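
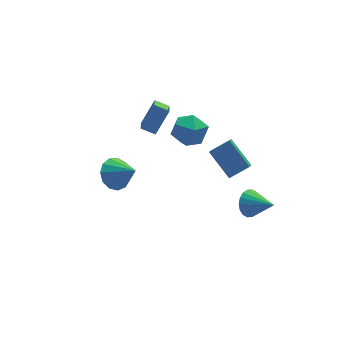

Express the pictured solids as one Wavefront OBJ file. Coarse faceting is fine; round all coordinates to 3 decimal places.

v -0.118 3.693 -0.528
v -0.484 2.715 0.062
v -0.866 4.201 -0.15
v -1.232 3.222 0.44
v 0.952 4.178 0.94
v 0.586 3.199 1.53
v 0.204 4.685 1.318
v -0.162 3.707 1.908
v -4.128 -0.48 0.78
v -3.749 -1.091 -0.053
v -3.312 -1.64 2
v -3.315 -0.664 0.062
v -3.138 -0.179 0.405
v -3.276 0.21 0.867
v -3.684 0.381 1.301
v -4.233 0.277 1.57
v -4.748 -0.066 1.588
v -5.067 -0.542 1.349
v -5.087 -0.997 0.93
v -4.802 -1.289 0.463
v -4.304 -1.324 0.096
v 1.619 3.373 -0.994
v 2.479 2.45 -0.985
v 0.761 2.59 0.685
v 1.621 1.667 0.694
v 1.967 2.853 0.949
v 2.497 3.337 -0.089
v 0.743 1.703 -0.211
v 1.273 2.187 -1.249
v 1.938 1.417 -0.502
v 2.694 2.128 0.216
v 0.546 2.912 -0.516
v 1.302 3.623 0.202
v 3.164 -0.054 -3.053
v 2.521 1.59 -1.791
v 3.512 0.479 -3.57
v 2.869 2.123 -2.308
v 4.431 -0.143 -2.292
v 3.788 1.501 -1.03
v 4.779 0.39 -2.809
v 4.136 2.034 -1.547
v 3.256 -2.987 -2.569
v 3.677 -2.334 -2.022
v 4.184 -4.353 -1.651
v 3.326 -2.426 -1.805
v 2.962 -2.629 -1.739
v 2.655 -2.903 -1.838
v 2.468 -3.194 -2.081
v 2.436 -3.444 -2.421
v 2.567 -3.603 -2.79
v 2.835 -3.64 -3.116
v 3.186 -3.547 -3.333
v 3.55 -3.344 -3.399
v 3.857 -3.07 -3.3
v 4.044 -2.779 -3.057
v 4.076 -2.53 -2.717
v 3.945 -2.371 -2.348
f 2 4 1
f 5 2 1
f 1 4 3
f 3 5 1
f 2 8 4
f 6 2 5
f 6 8 2
f 4 8 3
f 7 5 3
f 3 8 7
f 7 6 5
f 8 6 7
f 10 9 12
f 10 12 11
f 12 9 13
f 12 13 11
f 13 9 14
f 13 14 11
f 14 9 15
f 14 15 11
f 15 9 16
f 15 16 11
f 16 9 17
f 16 17 11
f 17 9 18
f 17 18 11
f 18 9 19
f 18 19 11
f 19 9 20
f 19 20 11
f 20 9 21
f 20 21 11
f 21 9 10
f 21 10 11
f 22 33 27
f 22 27 23
f 22 23 29
f 22 29 32
f 22 32 33
f 23 27 31
f 27 33 26
f 33 32 24
f 32 29 28
f 29 23 30
f 25 31 26
f 25 26 24
f 25 24 28
f 25 28 30
f 25 30 31
f 26 31 27
f 24 26 33
f 28 24 32
f 30 28 29
f 31 30 23
f 35 37 34
f 38 35 34
f 34 37 36
f 36 38 34
f 35 41 37
f 39 35 38
f 39 41 35
f 37 41 36
f 40 38 36
f 36 41 40
f 40 39 38
f 41 39 40
f 43 42 45
f 43 45 44
f 45 42 46
f 45 46 44
f 46 42 47
f 46 47 44
f 47 42 48
f 47 48 44
f 48 42 49
f 48 49 44
f 49 42 50
f 49 50 44
f 50 42 51
f 50 51 44
f 51 42 52
f 51 52 44
f 52 42 53
f 52 53 44
f 53 42 54
f 53 54 44
f 54 42 55
f 54 55 44
f 55 42 56
f 55 56 44
f 56 42 57
f 56 57 44
f 57 42 43
f 57 43 44



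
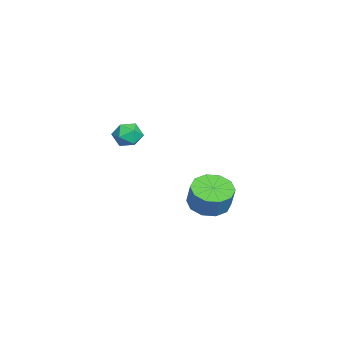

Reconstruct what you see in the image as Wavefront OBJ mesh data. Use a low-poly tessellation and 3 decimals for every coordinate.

v -3.851 3.188 -2.271
v -3.021 2.964 -2.569
v -2.598 3.148 -1.526
v -3.429 3.372 -1.229
v -3.088 3.518 -2.639
v -2.665 3.702 -1.597
v -3.446 3.946 -2.57
v -3.023 4.13 -1.527
v -3.959 4.084 -2.386
v -3.536 4.268 -1.343
v -4.431 3.88 -2.158
v -4.008 4.064 -1.116
v -4.682 3.412 -1.974
v -4.259 3.596 -0.931
v -4.615 2.858 -1.903
v -4.192 3.042 -0.861
v -4.257 2.43 -1.973
v -3.834 2.614 -0.93
v -3.744 2.292 -2.157
v -3.321 2.476 -1.114
v -3.272 2.496 -2.384
v -2.849 2.68 -1.342
v -0.265 0.663 3.786
v 0.373 0.682 3.722
v -0.333 0.098 2.918
v 0.305 0.117 2.854
v 0.04 -0.22 3.332
v 0.083 0.13 3.868
v -0.043 0.65 2.772
v -0 1 3.308
v 0.511 0.675 3.096
v 0.562 0.137 3.442
v -0.522 0.643 3.198
v -0.471 0.105 3.544
f 2 1 5
f 2 5 3
f 3 5 6
f 3 6 4
f 5 1 7
f 5 7 6
f 6 7 8
f 6 8 4
f 7 1 9
f 7 9 8
f 8 9 10
f 8 10 4
f 9 1 11
f 9 11 10
f 10 11 12
f 10 12 4
f 11 1 13
f 11 13 12
f 12 13 14
f 12 14 4
f 13 1 15
f 13 15 14
f 14 15 16
f 14 16 4
f 15 1 17
f 15 17 16
f 16 17 18
f 16 18 4
f 17 1 19
f 17 19 18
f 18 19 20
f 18 20 4
f 19 1 21
f 19 21 20
f 20 21 22
f 20 22 4
f 21 1 2
f 21 2 22
f 22 2 3
f 22 3 4
f 23 34 28
f 23 28 24
f 23 24 30
f 23 30 33
f 23 33 34
f 24 28 32
f 28 34 27
f 34 33 25
f 33 30 29
f 30 24 31
f 26 32 27
f 26 27 25
f 26 25 29
f 26 29 31
f 26 31 32
f 27 32 28
f 25 27 34
f 29 25 33
f 31 29 30
f 32 31 24



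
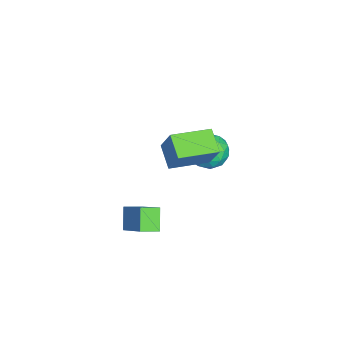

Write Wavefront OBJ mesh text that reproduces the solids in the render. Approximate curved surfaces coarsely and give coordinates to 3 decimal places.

v 1.381 0.562 -2.769
v 0.544 0.496 -1.911
v 1.083 1.38 -2.997
v 0.246 1.314 -2.139
v 2.774 1.466 -1.341
v 1.937 1.4 -0.483
v 2.476 2.284 -1.569
v 1.639 2.218 -0.711
v -1.044 2.001 1.108
v -0.427 2.475 2.472
v -1.895 3.73 0.891
v -1.278 4.205 2.255
v -0.002 2.435 0.485
v 0.615 2.91 1.849
v -0.853 4.165 0.268
v -0.236 4.639 1.632
v -3.62 4.777 -2.099
v -2.789 4.206 -1.943
v -4.531 3.674 -1.277
v -3.7 3.103 -1.121
v -3.796 4.003 -0.652
v -3.232 4.685 -1.159
v -4.088 3.195 -2.061
v -3.524 3.877 -2.568
v -3.078 3.228 -1.92
v -2.898 3.728 -1.049
v -4.422 4.152 -2.171
v -4.242 4.652 -1.3
v -3.124 4.588 -2.093
v -4.196 3.292 -1.127
v -4.252 3.821 -0.851
v -3.764 3.485 -0.76
v -3.385 4.87 -1.632
v -2.897 4.534 -1.541
v -3.489 4.415 -0.782
v -4.423 3.346 -1.679
v -3.935 3.01 -1.588
v -3.556 4.395 -2.46
v -3.068 4.059 -2.369
v -3.831 3.465 -2.438
v -2.806 3.678 -1.988
v -3.342 3.03 -1.505
v -3.569 3.084 -2.057
v -3.238 3.485 -2.355
v -2.7 3.972 -1.476
v -3.236 3.323 -0.993
v -3.292 3.853 -0.717
v -2.961 4.253 -1.015
v -2.87 3.397 -1.462
v -4.084 4.557 -2.227
v -4.62 3.908 -1.744
v -4.359 3.627 -2.205
v -4.028 4.027 -2.503
v -3.978 4.85 -1.715
v -4.514 4.202 -1.232
v -4.082 4.395 -0.865
v -3.751 4.796 -1.163
v -4.45 4.483 -1.758
f 2 4 1
f 5 2 1
f 1 4 3
f 3 5 1
f 2 8 4
f 6 2 5
f 6 8 2
f 4 8 3
f 7 5 3
f 3 8 7
f 7 6 5
f 8 6 7
f 10 12 9
f 13 10 9
f 9 12 11
f 11 13 9
f 10 16 12
f 14 10 13
f 14 16 10
f 12 16 11
f 15 13 11
f 11 16 15
f 15 14 13
f 16 14 15
f 17 54 33
f 54 28 57
f 33 57 22
f 54 57 33
f 17 33 29
f 33 22 34
f 29 34 18
f 33 34 29
f 17 29 38
f 29 18 39
f 38 39 24
f 29 39 38
f 17 38 50
f 38 24 53
f 50 53 27
f 38 53 50
f 17 50 54
f 50 27 58
f 54 58 28
f 50 58 54
f 18 34 45
f 34 22 48
f 45 48 26
f 34 48 45
f 22 57 35
f 57 28 56
f 35 56 21
f 57 56 35
f 28 58 55
f 58 27 51
f 55 51 19
f 58 51 55
f 27 53 52
f 53 24 40
f 52 40 23
f 53 40 52
f 24 39 44
f 39 18 41
f 44 41 25
f 39 41 44
f 20 46 32
f 46 26 47
f 32 47 21
f 46 47 32
f 20 32 30
f 32 21 31
f 30 31 19
f 32 31 30
f 20 30 37
f 30 19 36
f 37 36 23
f 30 36 37
f 20 37 42
f 37 23 43
f 42 43 25
f 37 43 42
f 20 42 46
f 42 25 49
f 46 49 26
f 42 49 46
f 21 47 35
f 47 26 48
f 35 48 22
f 47 48 35
f 19 31 55
f 31 21 56
f 55 56 28
f 31 56 55
f 23 36 52
f 36 19 51
f 52 51 27
f 36 51 52
f 25 43 44
f 43 23 40
f 44 40 24
f 43 40 44
f 26 49 45
f 49 25 41
f 45 41 18
f 49 41 45



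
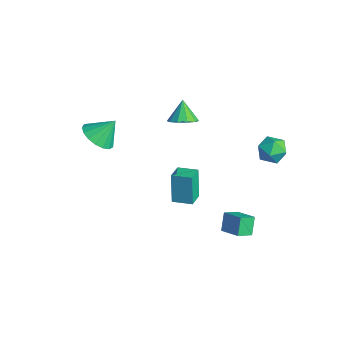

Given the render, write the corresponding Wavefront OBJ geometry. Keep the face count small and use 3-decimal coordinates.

v -1.827 -4.004 2.569
v -0.786 -4.189 2.505
v -1.593 -3.076 3.711
v -0.857 -3.792 2.198
v -1.151 -3.443 1.975
v -1.6 -3.223 1.889
v -2.101 -3.182 1.958
v -2.539 -3.329 2.167
v -2.814 -3.63 2.468
v -2.863 -4.017 2.793
v -2.675 -4.401 3.066
v -2.293 -4.694 3.225
v -1.803 -4.829 3.234
v -1.32 -4.774 3.09
v -0.953 -4.544 2.827
v -3.623 1.889 0.033
v -3.139 1.315 0.511
v -4.357 2.231 1.187
v -2.887 1.804 0.527
v -2.916 2.325 0.354
v -3.215 2.68 0.059
v -3.669 2.733 -0.247
v -4.106 2.463 -0.445
v -4.358 1.975 -0.461
v -4.329 1.453 -0.288
v -4.03 1.098 0.008
v -3.576 1.046 0.313
v 1.925 -1.488 -0.906
v 1.453 -1.309 0.874
v 1.181 -0.741 -1.179
v 0.708 -0.561 0.601
v 2.712 -0.659 -0.781
v 2.239 -0.479 0.999
v 1.967 0.089 -1.054
v 1.495 0.268 0.726
v 3.17 3.854 2.881
v 3.72 4.125 3.56
v 3.94 2.595 2.76
v 4.49 2.866 3.439
v 3.619 2.649 3.615
v 3.143 3.427 3.69
v 4.517 3.293 2.63
v 4.041 4.071 2.705
v 4.553 3.778 3.405
v 3.998 3.381 4.013
v 3.662 3.339 2.307
v 3.107 2.942 2.915
v 3.062 0.881 -3.504
v 2.556 1.293 -2.544
v 2.946 1.788 -3.954
v 2.44 2.2 -2.995
v 4.24 1.26 -3.045
v 3.734 1.672 -2.086
v 4.124 2.167 -3.496
v 3.618 2.579 -2.536
f 2 1 4
f 2 4 3
f 4 1 5
f 4 5 3
f 5 1 6
f 5 6 3
f 6 1 7
f 6 7 3
f 7 1 8
f 7 8 3
f 8 1 9
f 8 9 3
f 9 1 10
f 9 10 3
f 10 1 11
f 10 11 3
f 11 1 12
f 11 12 3
f 12 1 13
f 12 13 3
f 13 1 14
f 13 14 3
f 14 1 15
f 14 15 3
f 15 1 2
f 15 2 3
f 17 16 19
f 17 19 18
f 19 16 20
f 19 20 18
f 20 16 21
f 20 21 18
f 21 16 22
f 21 22 18
f 22 16 23
f 22 23 18
f 23 16 24
f 23 24 18
f 24 16 25
f 24 25 18
f 25 16 26
f 25 26 18
f 26 16 27
f 26 27 18
f 27 16 17
f 27 17 18
f 29 31 28
f 32 29 28
f 28 31 30
f 30 32 28
f 29 35 31
f 33 29 32
f 33 35 29
f 31 35 30
f 34 32 30
f 30 35 34
f 34 33 32
f 35 33 34
f 36 47 41
f 36 41 37
f 36 37 43
f 36 43 46
f 36 46 47
f 37 41 45
f 41 47 40
f 47 46 38
f 46 43 42
f 43 37 44
f 39 45 40
f 39 40 38
f 39 38 42
f 39 42 44
f 39 44 45
f 40 45 41
f 38 40 47
f 42 38 46
f 44 42 43
f 45 44 37
f 49 51 48
f 52 49 48
f 48 51 50
f 50 52 48
f 49 55 51
f 53 49 52
f 53 55 49
f 51 55 50
f 54 52 50
f 50 55 54
f 54 53 52
f 55 53 54



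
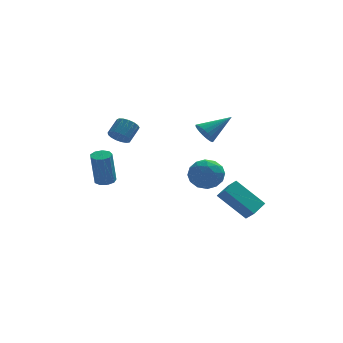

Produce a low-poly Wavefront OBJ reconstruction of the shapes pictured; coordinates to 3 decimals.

v 1.865 1.642 0.257
v 2.214 1.811 -0.408
v 3.455 2.158 1.223
v 2.077 2.09 -0.331
v 1.903 2.292 -0.153
v 1.723 2.381 0.096
v 1.567 2.342 0.373
v 1.463 2.182 0.63
v 1.429 1.929 0.823
v 1.469 1.626 0.918
v 1.579 1.325 0.899
v 1.738 1.08 0.768
v 1.919 0.931 0.55
v 2.09 0.906 0.281
v 2.223 1.007 0.008
v 2.294 1.218 -0.222
v 2.291 1.503 -0.369
v 3.766 -3.263 -3.854
v 2.309 -2.592 -2.363
v 3.43 -2.707 -4.433
v 1.973 -2.036 -2.942
v 4.507 -2.444 -3.498
v 3.05 -1.773 -2.007
v 4.171 -1.888 -4.077
v 2.714 -1.217 -2.586
v -2.894 0.927 0.5
v -2.415 0.437 0.577
v -1.847 1.102 1.277
v -2.326 1.593 1.2
v -2.306 0.614 0.321
v -1.738 1.279 1.02
v -2.332 0.863 0.105
v -1.764 1.528 0.805
v -2.487 1.127 -0.02
v -1.919 1.792 0.68
v -2.735 1.345 -0.026
v -2.167 2.01 0.674
v -3.019 1.467 0.089
v -2.451 2.132 0.788
v -3.275 1.466 0.298
v -2.707 2.131 0.997
v -3.444 1.341 0.553
v -2.876 2.006 1.253
v -3.486 1.122 0.796
v -2.918 1.787 1.496
v -3.393 0.858 0.971
v -2.825 1.523 1.671
v -3.186 0.61 1.039
v -2.618 1.275 1.738
v -2.912 0.435 0.983
v -2.344 1.1 1.682
v -2.633 0.372 0.816
v -2.065 1.037 1.516
v -3.659 1.08 -2.769
v -3.174 1.432 -2.654
v -3.417 1.092 -0.596
v -3.901 0.74 -0.711
v -3.521 1.663 -2.657
v -3.764 1.324 -0.598
v -3.933 1.622 -2.712
v -4.175 1.282 -0.654
v -4.216 1.327 -2.794
v -4.459 0.987 -0.736
v -4.239 0.916 -2.864
v -4.481 0.577 -0.806
v -3.99 0.582 -2.89
v -4.232 0.242 -0.832
v -3.586 0.481 -2.859
v -3.829 0.141 -0.801
v -3.216 0.66 -2.786
v -3.459 0.32 -0.728
v -3.054 1.035 -2.705
v -3.296 0.696 -0.647
v 1.611 -0.109 -2.694
v 2.15 0.153 -1.804
v 1.07 -1.573 -1.936
v 1.609 -1.311 -1.046
v 0.743 -0.748 -1.334
v 1.077 0.157 -1.802
v 2.143 -1.577 -1.938
v 2.477 -0.672 -2.406
v 2.479 -0.754 -1.337
v 1.614 -0.242 -0.964
v 1.606 -1.178 -2.776
v 0.741 -0.666 -2.403
v 1.928 0.151 -2.316
v 1.292 -1.571 -1.424
v 0.783 -1.24 -1.593
v 1.1 -1.086 -1.07
v 1.297 0.153 -2.314
v 1.614 0.307 -1.792
v 0.787 -0.223 -1.515
v 1.606 -1.727 -1.948
v 1.923 -1.573 -1.426
v 2.12 -0.334 -2.67
v 2.437 -0.18 -2.147
v 2.433 -1.197 -2.225
v 2.438 -0.229 -1.518
v 2.12 -1.09 -1.072
v 2.434 -1.246 -1.597
v 2.63 -0.714 -1.872
v 1.929 0.072 -1.299
v 1.612 -0.788 -0.853
v 1.103 -0.457 -1.022
v 1.299 0.075 -1.297
v 2.123 -0.461 -1.024
v 1.608 -0.632 -2.887
v 1.291 -1.492 -2.441
v 1.921 -1.495 -2.443
v 2.117 -0.963 -2.718
v 1.1 -0.33 -2.668
v 0.782 -1.191 -2.222
v 0.59 -0.706 -1.868
v 0.786 -0.174 -2.143
v 1.097 -0.959 -2.716
f 2 1 4
f 2 4 3
f 4 1 5
f 4 5 3
f 5 1 6
f 5 6 3
f 6 1 7
f 6 7 3
f 7 1 8
f 7 8 3
f 8 1 9
f 8 9 3
f 9 1 10
f 9 10 3
f 10 1 11
f 10 11 3
f 11 1 12
f 11 12 3
f 12 1 13
f 12 13 3
f 13 1 14
f 13 14 3
f 14 1 15
f 14 15 3
f 15 1 16
f 15 16 3
f 16 1 17
f 16 17 3
f 17 1 2
f 17 2 3
f 19 21 18
f 22 19 18
f 18 21 20
f 20 22 18
f 19 25 21
f 23 19 22
f 23 25 19
f 21 25 20
f 24 22 20
f 20 25 24
f 24 23 22
f 25 23 24
f 27 26 30
f 27 30 28
f 28 30 31
f 28 31 29
f 30 26 32
f 30 32 31
f 31 32 33
f 31 33 29
f 32 26 34
f 32 34 33
f 33 34 35
f 33 35 29
f 34 26 36
f 34 36 35
f 35 36 37
f 35 37 29
f 36 26 38
f 36 38 37
f 37 38 39
f 37 39 29
f 38 26 40
f 38 40 39
f 39 40 41
f 39 41 29
f 40 26 42
f 40 42 41
f 41 42 43
f 41 43 29
f 42 26 44
f 42 44 43
f 43 44 45
f 43 45 29
f 44 26 46
f 44 46 45
f 45 46 47
f 45 47 29
f 46 26 48
f 46 48 47
f 47 48 49
f 47 49 29
f 48 26 50
f 48 50 49
f 49 50 51
f 49 51 29
f 50 26 52
f 50 52 51
f 51 52 53
f 51 53 29
f 52 26 27
f 52 27 53
f 53 27 28
f 53 28 29
f 55 54 58
f 55 58 56
f 56 58 59
f 56 59 57
f 58 54 60
f 58 60 59
f 59 60 61
f 59 61 57
f 60 54 62
f 60 62 61
f 61 62 63
f 61 63 57
f 62 54 64
f 62 64 63
f 63 64 65
f 63 65 57
f 64 54 66
f 64 66 65
f 65 66 67
f 65 67 57
f 66 54 68
f 66 68 67
f 67 68 69
f 67 69 57
f 68 54 70
f 68 70 69
f 69 70 71
f 69 71 57
f 70 54 72
f 70 72 71
f 71 72 73
f 71 73 57
f 72 54 55
f 72 55 73
f 73 55 56
f 73 56 57
f 74 111 90
f 111 85 114
f 90 114 79
f 111 114 90
f 74 90 86
f 90 79 91
f 86 91 75
f 90 91 86
f 74 86 95
f 86 75 96
f 95 96 81
f 86 96 95
f 74 95 107
f 95 81 110
f 107 110 84
f 95 110 107
f 74 107 111
f 107 84 115
f 111 115 85
f 107 115 111
f 75 91 102
f 91 79 105
f 102 105 83
f 91 105 102
f 79 114 92
f 114 85 113
f 92 113 78
f 114 113 92
f 85 115 112
f 115 84 108
f 112 108 76
f 115 108 112
f 84 110 109
f 110 81 97
f 109 97 80
f 110 97 109
f 81 96 101
f 96 75 98
f 101 98 82
f 96 98 101
f 77 103 89
f 103 83 104
f 89 104 78
f 103 104 89
f 77 89 87
f 89 78 88
f 87 88 76
f 89 88 87
f 77 87 94
f 87 76 93
f 94 93 80
f 87 93 94
f 77 94 99
f 94 80 100
f 99 100 82
f 94 100 99
f 77 99 103
f 99 82 106
f 103 106 83
f 99 106 103
f 78 104 92
f 104 83 105
f 92 105 79
f 104 105 92
f 76 88 112
f 88 78 113
f 112 113 85
f 88 113 112
f 80 93 109
f 93 76 108
f 109 108 84
f 93 108 109
f 82 100 101
f 100 80 97
f 101 97 81
f 100 97 101
f 83 106 102
f 106 82 98
f 102 98 75
f 106 98 102



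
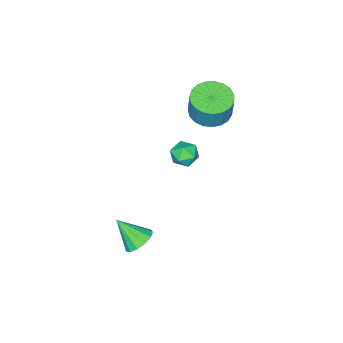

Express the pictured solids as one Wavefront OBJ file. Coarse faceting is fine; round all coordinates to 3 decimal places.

v -3.294 -2.536 1.745
v -2.704 -3.253 1.794
v -2.476 -2.981 3.024
v -3.066 -2.264 2.975
v -2.47 -2.964 1.687
v -2.242 -2.692 2.917
v -2.379 -2.601 1.59
v -2.151 -2.329 2.82
v -2.446 -2.227 1.52
v -2.219 -1.954 2.749
v -2.66 -1.906 1.488
v -2.432 -1.634 2.718
v -2.983 -1.694 1.501
v -2.756 -1.422 2.731
v -3.36 -1.628 1.556
v -3.133 -1.356 2.786
v -3.726 -1.719 1.644
v -3.498 -1.447 2.874
v -4.017 -1.951 1.75
v -3.789 -1.679 2.979
v -4.183 -2.284 1.854
v -3.955 -2.012 3.084
v -4.195 -2.661 1.94
v -3.967 -2.389 3.169
v -4.051 -3.016 1.992
v -3.823 -2.744 3.221
v -3.777 -3.289 2.001
v -3.549 -3.017 3.231
v -3.419 -3.431 1.966
v -3.191 -3.159 3.196
v -3.039 -3.418 1.893
v -2.811 -3.146 3.123
v -2.137 -2.174 -0.35
v -1.649 -2.01 0.099
v -1.811 -3.23 -0.319
v -1.323 -3.066 0.13
v -1.98 -3.042 0.316
v -2.182 -2.39 0.297
v -1.278 -2.85 -0.517
v -1.48 -2.198 -0.536
v -1.118 -2.428 -0.004
v -1.552 -2.546 0.511
v -1.908 -2.694 -0.731
v -2.342 -2.812 -0.216
v 1.65 -2.218 -3.207
v 1.988 -2.645 -3.694
v 1.95 -3.182 -2.153
v 2.275 -2.391 -3.543
v 2.363 -2.082 -3.286
v 2.225 -1.817 -3.004
v 1.905 -1.678 -2.786
v 1.503 -1.711 -2.702
v 1.149 -1.905 -2.779
v 0.953 -2.198 -2.991
v 0.979 -2.497 -3.272
v 1.218 -2.708 -3.533
v 1.594 -2.763 -3.69
f 2 1 5
f 2 5 3
f 3 5 6
f 3 6 4
f 5 1 7
f 5 7 6
f 6 7 8
f 6 8 4
f 7 1 9
f 7 9 8
f 8 9 10
f 8 10 4
f 9 1 11
f 9 11 10
f 10 11 12
f 10 12 4
f 11 1 13
f 11 13 12
f 12 13 14
f 12 14 4
f 13 1 15
f 13 15 14
f 14 15 16
f 14 16 4
f 15 1 17
f 15 17 16
f 16 17 18
f 16 18 4
f 17 1 19
f 17 19 18
f 18 19 20
f 18 20 4
f 19 1 21
f 19 21 20
f 20 21 22
f 20 22 4
f 21 1 23
f 21 23 22
f 22 23 24
f 22 24 4
f 23 1 25
f 23 25 24
f 24 25 26
f 24 26 4
f 25 1 27
f 25 27 26
f 26 27 28
f 26 28 4
f 27 1 29
f 27 29 28
f 28 29 30
f 28 30 4
f 29 1 31
f 29 31 30
f 30 31 32
f 30 32 4
f 31 1 2
f 31 2 32
f 32 2 3
f 32 3 4
f 33 44 38
f 33 38 34
f 33 34 40
f 33 40 43
f 33 43 44
f 34 38 42
f 38 44 37
f 44 43 35
f 43 40 39
f 40 34 41
f 36 42 37
f 36 37 35
f 36 35 39
f 36 39 41
f 36 41 42
f 37 42 38
f 35 37 44
f 39 35 43
f 41 39 40
f 42 41 34
f 46 45 48
f 46 48 47
f 48 45 49
f 48 49 47
f 49 45 50
f 49 50 47
f 50 45 51
f 50 51 47
f 51 45 52
f 51 52 47
f 52 45 53
f 52 53 47
f 53 45 54
f 53 54 47
f 54 45 55
f 54 55 47
f 55 45 56
f 55 56 47
f 56 45 57
f 56 57 47
f 57 45 46
f 57 46 47



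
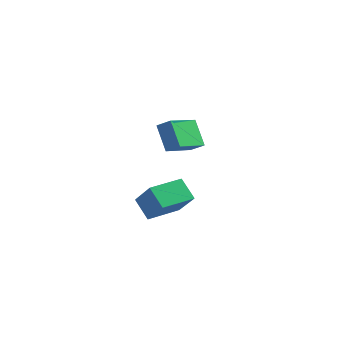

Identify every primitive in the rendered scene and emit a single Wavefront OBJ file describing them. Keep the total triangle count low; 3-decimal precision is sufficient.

v -3.201 1.711 3.745
v -2.493 1.844 4.157
v -3.304 3.313 3.407
v -2.596 3.445 3.82
v -2.424 1.495 2.48
v -1.716 1.627 2.893
v -2.527 3.096 2.143
v -1.819 3.229 2.555
v 1.187 -3.076 0.78
v 0.437 -3.041 1.638
v 1.464 -1.603 0.961
v 0.715 -1.567 1.819
v 2.385 -3.433 1.841
v 1.636 -3.397 2.699
v 2.663 -1.959 2.022
v 1.913 -1.924 2.88
f 2 4 1
f 5 2 1
f 1 4 3
f 3 5 1
f 2 8 4
f 6 2 5
f 6 8 2
f 4 8 3
f 7 5 3
f 3 8 7
f 7 6 5
f 8 6 7
f 10 12 9
f 13 10 9
f 9 12 11
f 11 13 9
f 10 16 12
f 14 10 13
f 14 16 10
f 12 16 11
f 15 13 11
f 11 16 15
f 15 14 13
f 16 14 15



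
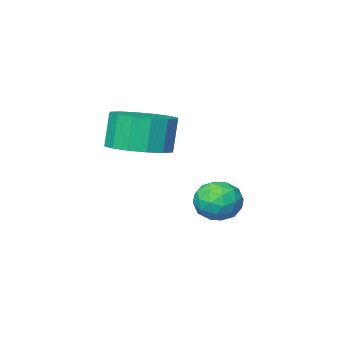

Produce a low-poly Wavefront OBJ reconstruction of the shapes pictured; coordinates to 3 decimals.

v -2.313 3.178 -3.029
v -1.901 2.616 -2.871
v -3.179 2.464 -3.309
v -2.767 1.902 -3.151
v -2.996 2.334 -2.63
v -2.461 2.775 -2.457
v -2.619 2.305 -3.723
v -2.084 2.746 -3.55
v -2.09 2.076 -3.3
v -2.323 2.094 -2.625
v -2.757 2.986 -3.555
v -2.99 3.004 -2.88
v -2.031 2.96 -2.925
v -3.049 2.12 -3.255
v -3.184 2.374 -2.948
v -2.942 2.044 -2.856
v -2.36 3.053 -2.682
v -2.118 2.723 -2.589
v -2.762 2.557 -2.447
v -2.962 2.357 -3.591
v -2.72 2.027 -3.498
v -2.138 3.036 -3.324
v -1.896 2.706 -3.232
v -2.318 2.523 -3.733
v -1.899 2.312 -3.085
v -2.409 1.892 -3.25
v -2.322 2.129 -3.586
v -2.007 2.388 -3.484
v -2.037 2.322 -2.688
v -2.546 1.903 -2.853
v -2.681 2.157 -2.546
v -2.366 2.416 -2.444
v -2.148 2.005 -2.94
v -2.534 3.177 -3.327
v -3.043 2.758 -3.492
v -2.714 2.664 -3.736
v -2.399 2.923 -3.634
v -2.671 3.188 -2.93
v -3.181 2.768 -3.095
v -3.073 2.692 -2.696
v -2.758 2.951 -2.594
v -2.932 3.075 -3.24
v -0.075 2.688 -0.724
v 0.755 2.401 -0.582
v 0.526 2.264 0.485
v -0.305 2.552 0.344
v 0.774 2.857 -0.519
v 0.545 2.72 0.548
v 0.566 3.268 -0.511
v 0.336 3.131 0.556
v 0.186 3.524 -0.56
v -0.044 3.387 0.507
v -0.264 3.555 -0.653
v -0.494 3.418 0.414
v -0.664 3.355 -0.765
v -0.893 3.218 0.302
v -0.906 2.976 -0.865
v -1.135 2.839 0.202
v -0.925 2.52 -0.928
v -1.154 2.383 0.139
v -0.716 2.109 -0.936
v -0.946 1.972 0.131
v -0.336 1.853 -0.887
v -0.566 1.716 0.18
v 0.114 1.822 -0.794
v -0.116 1.685 0.273
v 0.513 2.022 -0.682
v 0.284 1.885 0.385
f 1 38 17
f 38 12 41
f 17 41 6
f 38 41 17
f 1 17 13
f 17 6 18
f 13 18 2
f 17 18 13
f 1 13 22
f 13 2 23
f 22 23 8
f 13 23 22
f 1 22 34
f 22 8 37
f 34 37 11
f 22 37 34
f 1 34 38
f 34 11 42
f 38 42 12
f 34 42 38
f 2 18 29
f 18 6 32
f 29 32 10
f 18 32 29
f 6 41 19
f 41 12 40
f 19 40 5
f 41 40 19
f 12 42 39
f 42 11 35
f 39 35 3
f 42 35 39
f 11 37 36
f 37 8 24
f 36 24 7
f 37 24 36
f 8 23 28
f 23 2 25
f 28 25 9
f 23 25 28
f 4 30 16
f 30 10 31
f 16 31 5
f 30 31 16
f 4 16 14
f 16 5 15
f 14 15 3
f 16 15 14
f 4 14 21
f 14 3 20
f 21 20 7
f 14 20 21
f 4 21 26
f 21 7 27
f 26 27 9
f 21 27 26
f 4 26 30
f 26 9 33
f 30 33 10
f 26 33 30
f 5 31 19
f 31 10 32
f 19 32 6
f 31 32 19
f 3 15 39
f 15 5 40
f 39 40 12
f 15 40 39
f 7 20 36
f 20 3 35
f 36 35 11
f 20 35 36
f 9 27 28
f 27 7 24
f 28 24 8
f 27 24 28
f 10 33 29
f 33 9 25
f 29 25 2
f 33 25 29
f 44 43 47
f 44 47 45
f 45 47 48
f 45 48 46
f 47 43 49
f 47 49 48
f 48 49 50
f 48 50 46
f 49 43 51
f 49 51 50
f 50 51 52
f 50 52 46
f 51 43 53
f 51 53 52
f 52 53 54
f 52 54 46
f 53 43 55
f 53 55 54
f 54 55 56
f 54 56 46
f 55 43 57
f 55 57 56
f 56 57 58
f 56 58 46
f 57 43 59
f 57 59 58
f 58 59 60
f 58 60 46
f 59 43 61
f 59 61 60
f 60 61 62
f 60 62 46
f 61 43 63
f 61 63 62
f 62 63 64
f 62 64 46
f 63 43 65
f 63 65 64
f 64 65 66
f 64 66 46
f 65 43 67
f 65 67 66
f 66 67 68
f 66 68 46
f 67 43 44
f 67 44 68
f 68 44 45
f 68 45 46



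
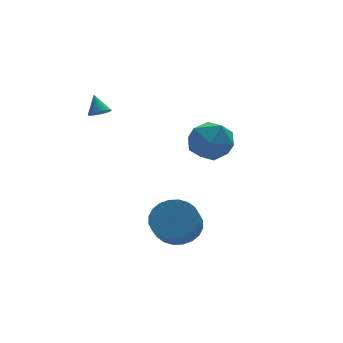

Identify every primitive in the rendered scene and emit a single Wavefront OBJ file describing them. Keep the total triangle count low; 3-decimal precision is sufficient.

v -3.34 1.063 1.269
v -2.854 0.929 1.397
v -3.38 1.677 2.071
v -2.821 1.088 1.276
v -2.866 1.244 1.154
v -2.984 1.372 1.05
v -3.156 1.453 0.979
v -3.356 1.475 0.953
v -3.554 1.434 0.974
v -3.719 1.337 1.041
v -3.826 1.198 1.142
v -3.86 1.038 1.263
v -3.814 0.882 1.385
v -3.696 0.754 1.489
v -3.524 0.673 1.56
v -3.324 0.651 1.586
v -3.127 0.692 1.565
v -2.962 0.789 1.498
v 0.645 1.047 -0.91
v 1.535 0.991 -0.123
v 1.125 -0.691 -1.577
v 2.015 -0.747 -0.79
v 0.888 -0.795 -0.417
v 0.591 0.279 -0.005
v 2.069 0.021 -1.695
v 1.772 1.095 -1.283
v 2.414 0.357 -0.609
v 1.684 -0.148 0.181
v 0.976 0.448 -1.881
v 0.246 -0.057 -1.091
v -1.11 -2.296 -4.225
v -0.641 -1.661 -3.502
v -1.06 -2.249 -2.713
v -1.53 -2.884 -3.435
v -1.008 -1.469 -3.554
v -1.427 -2.057 -2.764
v -1.39 -1.402 -3.707
v -1.81 -1.99 -2.918
v -1.73 -1.472 -3.94
v -2.149 -2.06 -3.15
v -1.976 -1.667 -4.215
v -2.395 -2.255 -3.426
v -2.09 -1.957 -4.492
v -2.509 -2.546 -3.703
v -2.054 -2.3 -4.729
v -2.473 -2.888 -3.939
v -1.875 -2.641 -4.888
v -2.294 -3.23 -4.099
v -1.58 -2.931 -4.947
v -1.999 -3.519 -4.158
v -1.213 -3.123 -4.896
v -1.632 -3.711 -4.106
v -0.83 -3.19 -4.742
v -1.25 -3.778 -3.953
v -0.491 -3.12 -4.51
v -0.91 -3.708 -3.72
v -0.245 -2.925 -4.234
v -0.664 -3.513 -3.445
v -0.131 -2.634 -3.957
v -0.55 -3.223 -3.168
v -0.167 -2.292 -3.721
v -0.586 -2.88 -2.931
v -0.346 -1.95 -3.561
v -0.765 -2.539 -2.772
f 2 1 4
f 2 4 3
f 4 1 5
f 4 5 3
f 5 1 6
f 5 6 3
f 6 1 7
f 6 7 3
f 7 1 8
f 7 8 3
f 8 1 9
f 8 9 3
f 9 1 10
f 9 10 3
f 10 1 11
f 10 11 3
f 11 1 12
f 11 12 3
f 12 1 13
f 12 13 3
f 13 1 14
f 13 14 3
f 14 1 15
f 14 15 3
f 15 1 16
f 15 16 3
f 16 1 17
f 16 17 3
f 17 1 18
f 17 18 3
f 18 1 2
f 18 2 3
f 19 30 24
f 19 24 20
f 19 20 26
f 19 26 29
f 19 29 30
f 20 24 28
f 24 30 23
f 30 29 21
f 29 26 25
f 26 20 27
f 22 28 23
f 22 23 21
f 22 21 25
f 22 25 27
f 22 27 28
f 23 28 24
f 21 23 30
f 25 21 29
f 27 25 26
f 28 27 20
f 32 31 35
f 32 35 33
f 33 35 36
f 33 36 34
f 35 31 37
f 35 37 36
f 36 37 38
f 36 38 34
f 37 31 39
f 37 39 38
f 38 39 40
f 38 40 34
f 39 31 41
f 39 41 40
f 40 41 42
f 40 42 34
f 41 31 43
f 41 43 42
f 42 43 44
f 42 44 34
f 43 31 45
f 43 45 44
f 44 45 46
f 44 46 34
f 45 31 47
f 45 47 46
f 46 47 48
f 46 48 34
f 47 31 49
f 47 49 48
f 48 49 50
f 48 50 34
f 49 31 51
f 49 51 50
f 50 51 52
f 50 52 34
f 51 31 53
f 51 53 52
f 52 53 54
f 52 54 34
f 53 31 55
f 53 55 54
f 54 55 56
f 54 56 34
f 55 31 57
f 55 57 56
f 56 57 58
f 56 58 34
f 57 31 59
f 57 59 58
f 58 59 60
f 58 60 34
f 59 31 61
f 59 61 60
f 60 61 62
f 60 62 34
f 61 31 63
f 61 63 62
f 62 63 64
f 62 64 34
f 63 31 32
f 63 32 64
f 64 32 33
f 64 33 34



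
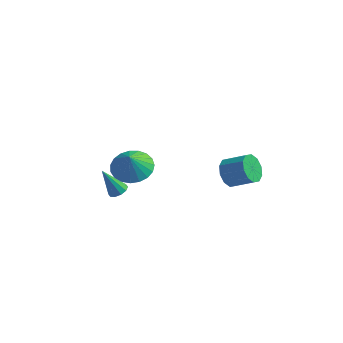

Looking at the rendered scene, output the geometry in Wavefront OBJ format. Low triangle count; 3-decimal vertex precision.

v 1.352 3.094 -4.321
v 1.744 3.407 -4.994
v 2.921 3.439 -4.293
v 2.528 3.126 -3.619
v 1.566 3.805 -4.713
v 2.742 3.838 -4.012
v 1.306 3.932 -4.282
v 2.482 3.964 -3.581
v 1.063 3.738 -3.866
v 2.239 3.771 -3.165
v 0.93 3.299 -3.623
v 2.107 3.331 -2.922
v 0.959 2.781 -3.647
v 2.136 2.813 -2.946
v 1.138 2.382 -3.928
v 2.314 2.415 -3.227
v 1.398 2.256 -4.359
v 2.574 2.288 -3.658
v 1.641 2.449 -4.775
v 2.817 2.482 -4.074
v 1.773 2.889 -5.018
v 2.95 2.921 -4.317
v -1.189 -2.929 0.235
v -0.253 -2.57 0.354
v -1.171 -3.311 1.245
v -0.487 -2.245 0.481
v -0.843 -2.039 0.566
v -1.259 -1.987 0.594
v -1.663 -2.097 0.559
v -1.985 -2.352 0.469
v -2.169 -2.705 0.338
v -2.184 -3.098 0.189
v -2.027 -3.461 0.049
v -1.725 -3.732 -0.06
v -1.33 -3.864 -0.117
v -0.912 -3.835 -0.114
v -0.541 -3.648 -0.05
v -0.282 -3.337 0.063
v -0.18 -2.956 0.206
v -2.652 -1.182 -3.404
v -2.24 -0.981 -3.159
v -3.388 -1.338 -2.036
v -2.437 -0.739 -3.237
v -2.716 -0.666 -3.379
v -2.971 -0.791 -3.53
v -3.104 -1.065 -3.633
v -3.065 -1.383 -3.648
v -2.868 -1.625 -3.57
v -2.589 -1.697 -3.428
v -2.334 -1.573 -3.277
v -2.201 -1.299 -3.174
f 2 1 5
f 2 5 3
f 3 5 6
f 3 6 4
f 5 1 7
f 5 7 6
f 6 7 8
f 6 8 4
f 7 1 9
f 7 9 8
f 8 9 10
f 8 10 4
f 9 1 11
f 9 11 10
f 10 11 12
f 10 12 4
f 11 1 13
f 11 13 12
f 12 13 14
f 12 14 4
f 13 1 15
f 13 15 14
f 14 15 16
f 14 16 4
f 15 1 17
f 15 17 16
f 16 17 18
f 16 18 4
f 17 1 19
f 17 19 18
f 18 19 20
f 18 20 4
f 19 1 21
f 19 21 20
f 20 21 22
f 20 22 4
f 21 1 2
f 21 2 22
f 22 2 3
f 22 3 4
f 24 23 26
f 24 26 25
f 26 23 27
f 26 27 25
f 27 23 28
f 27 28 25
f 28 23 29
f 28 29 25
f 29 23 30
f 29 30 25
f 30 23 31
f 30 31 25
f 31 23 32
f 31 32 25
f 32 23 33
f 32 33 25
f 33 23 34
f 33 34 25
f 34 23 35
f 34 35 25
f 35 23 36
f 35 36 25
f 36 23 37
f 36 37 25
f 37 23 38
f 37 38 25
f 38 23 39
f 38 39 25
f 39 23 24
f 39 24 25
f 41 40 43
f 41 43 42
f 43 40 44
f 43 44 42
f 44 40 45
f 44 45 42
f 45 40 46
f 45 46 42
f 46 40 47
f 46 47 42
f 47 40 48
f 47 48 42
f 48 40 49
f 48 49 42
f 49 40 50
f 49 50 42
f 50 40 51
f 50 51 42
f 51 40 41
f 51 41 42



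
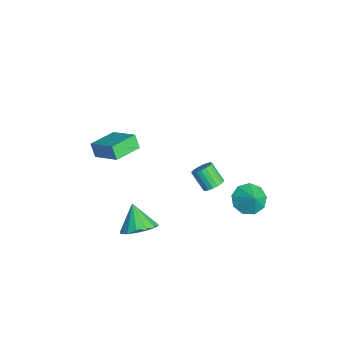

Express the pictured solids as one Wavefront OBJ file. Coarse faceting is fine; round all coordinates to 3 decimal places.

v 2.277 2 2.656
v 2.748 1.645 2.809
v 2.055 1.126 3.738
v 1.583 1.48 3.584
v 2.787 1.866 2.962
v 2.094 1.347 3.891
v 2.725 2.114 3.054
v 2.031 1.595 3.983
v 2.573 2.339 3.067
v 1.88 1.82 3.995
v 2.363 2.497 2.998
v 1.67 1.978 3.927
v 2.136 2.556 2.862
v 1.443 2.037 3.791
v 1.937 2.505 2.685
v 1.244 1.986 3.613
v 1.805 2.354 2.502
v 1.112 1.835 3.431
v 1.766 2.133 2.349
v 1.073 1.614 3.278
v 1.829 1.885 2.257
v 1.135 1.366 3.186
v 1.98 1.66 2.245
v 1.287 1.141 3.173
v 2.19 1.502 2.313
v 1.497 0.983 3.242
v 2.417 1.443 2.449
v 1.724 0.924 3.378
v 2.616 1.494 2.627
v 1.923 0.975 3.555
v 3.398 -2.096 0.777
v 3.902 -1.355 1.305
v 2.422 -2.304 2.003
v 3.512 -1.096 1.039
v 3.092 -1.104 0.703
v 2.753 -1.379 0.387
v 2.587 -1.845 0.175
v 2.639 -2.379 0.125
v 2.893 -2.837 0.25
v 3.283 -3.096 0.516
v 3.703 -3.087 0.852
v 4.042 -2.813 1.168
v 4.208 -2.346 1.379
v 4.157 -1.813 1.429
v -3.205 -3.471 0.577
v -3.598 -3.652 1.389
v -4.197 -2.076 0.409
v -4.59 -2.257 1.221
v -1.93 -2.463 1.419
v -2.323 -2.644 2.231
v -2.922 -1.068 1.251
v -3.315 -1.249 2.063
v 3.525 3.601 2.482
v 4.193 3.769 1.828
v 4.275 3.719 3.278
v 3.914 4.327 2.009
v 3.453 4.546 2.411
v 3.026 4.323 2.847
v 2.832 3.762 3.112
v 2.963 3.126 3.082
v 3.356 2.713 2.772
v 3.829 2.715 2.326
v 4.159 3.132 1.953
f 2 1 5
f 2 5 3
f 3 5 6
f 3 6 4
f 5 1 7
f 5 7 6
f 6 7 8
f 6 8 4
f 7 1 9
f 7 9 8
f 8 9 10
f 8 10 4
f 9 1 11
f 9 11 10
f 10 11 12
f 10 12 4
f 11 1 13
f 11 13 12
f 12 13 14
f 12 14 4
f 13 1 15
f 13 15 14
f 14 15 16
f 14 16 4
f 15 1 17
f 15 17 16
f 16 17 18
f 16 18 4
f 17 1 19
f 17 19 18
f 18 19 20
f 18 20 4
f 19 1 21
f 19 21 20
f 20 21 22
f 20 22 4
f 21 1 23
f 21 23 22
f 22 23 24
f 22 24 4
f 23 1 25
f 23 25 24
f 24 25 26
f 24 26 4
f 25 1 27
f 25 27 26
f 26 27 28
f 26 28 4
f 27 1 29
f 27 29 28
f 28 29 30
f 28 30 4
f 29 1 2
f 29 2 30
f 30 2 3
f 30 3 4
f 32 31 34
f 32 34 33
f 34 31 35
f 34 35 33
f 35 31 36
f 35 36 33
f 36 31 37
f 36 37 33
f 37 31 38
f 37 38 33
f 38 31 39
f 38 39 33
f 39 31 40
f 39 40 33
f 40 31 41
f 40 41 33
f 41 31 42
f 41 42 33
f 42 31 43
f 42 43 33
f 43 31 44
f 43 44 33
f 44 31 32
f 44 32 33
f 46 48 45
f 49 46 45
f 45 48 47
f 47 49 45
f 46 52 48
f 50 46 49
f 50 52 46
f 48 52 47
f 51 49 47
f 47 52 51
f 51 50 49
f 52 50 51
f 54 53 56
f 54 56 55
f 56 53 57
f 56 57 55
f 57 53 58
f 57 58 55
f 58 53 59
f 58 59 55
f 59 53 60
f 59 60 55
f 60 53 61
f 60 61 55
f 61 53 62
f 61 62 55
f 62 53 63
f 62 63 55
f 63 53 54
f 63 54 55



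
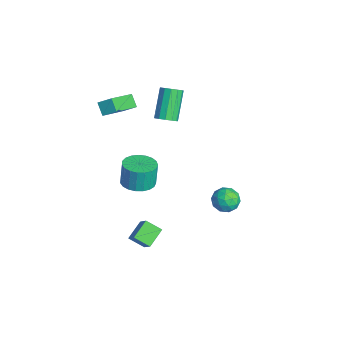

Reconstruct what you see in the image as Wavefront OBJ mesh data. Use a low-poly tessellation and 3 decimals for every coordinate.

v 0.983 -2.217 0.154
v 1.826 -1.804 0.21
v 1.66 -1.651 1.581
v 0.817 -2.063 1.526
v 1.59 -1.499 0.147
v 1.424 -1.346 1.519
v 1.249 -1.318 0.086
v 1.084 -1.164 1.457
v 0.862 -1.292 0.036
v 0.697 -1.139 1.408
v 0.496 -1.426 0.007
v 0.331 -1.273 1.379
v 0.214 -1.697 0.003
v 0.049 -1.543 1.375
v 0.065 -2.058 0.026
v -0.1 -1.904 1.397
v 0.075 -2.446 0.07
v -0.09 -2.292 1.442
v 0.241 -2.794 0.13
v 0.076 -2.641 1.501
v 0.536 -3.043 0.193
v 0.371 -2.89 1.564
v 0.908 -3.149 0.25
v 0.743 -2.995 1.621
v 1.293 -3.094 0.29
v 1.128 -2.94 1.661
v 1.624 -2.887 0.306
v 1.459 -2.733 1.678
v 1.844 -2.564 0.297
v 1.679 -2.41 1.668
v 1.916 -2.181 0.263
v 1.75 -2.028 1.634
v -0.06 3.416 -3.087
v 0.751 3.346 -2.876
v -0.011 2.194 -3.684
v 0.8 2.124 -3.473
v 0.208 2.098 -2.877
v 0.177 2.854 -2.508
v 0.563 2.686 -4.052
v 0.532 3.442 -3.683
v 1.136 2.895 -3.473
v 0.917 2.532 -2.747
v -0.177 3.008 -3.813
v -0.396 2.645 -3.087
v 0.341 3.488 -2.929
v 0.399 2.052 -3.631
v 0.051 2.037 -3.28
v 0.527 1.995 -3.157
v 0.004 3.199 -2.713
v 0.48 3.158 -2.589
v 0.161 2.424 -2.589
v 0.26 2.382 -3.971
v 0.736 2.341 -3.847
v 0.213 3.545 -3.403
v 0.689 3.503 -3.28
v 0.579 3.116 -3.971
v 1.044 3.182 -3.156
v 1.073 2.464 -3.507
v 0.934 2.794 -3.847
v 0.916 3.238 -3.63
v 0.915 2.969 -2.729
v 0.944 2.25 -3.08
v 0.596 2.235 -2.73
v 0.578 2.679 -2.513
v 1.142 2.703 -3.08
v -0.204 3.29 -3.48
v -0.175 2.571 -3.831
v 0.162 2.861 -4.047
v 0.144 3.305 -3.83
v -0.333 3.076 -3.053
v -0.304 2.358 -3.404
v -0.176 2.302 -2.93
v -0.194 2.746 -2.713
v -0.402 2.837 -3.48
v -2.631 0.242 1.643
v -2.17 0.093 2.076
v -3.347 0.729 3.549
v -3.809 0.878 3.117
v -2.109 0.44 1.976
v -3.286 1.076 3.449
v -2.214 0.724 1.769
v -3.391 1.36 3.242
v -2.451 0.855 1.523
v -3.628 1.491 2.996
v -2.746 0.791 1.315
v -3.923 1.427 2.788
v -3.004 0.553 1.211
v -4.181 1.189 2.684
v -3.144 0.216 1.245
v -4.321 0.853 2.718
v -3.121 -0.112 1.405
v -4.299 0.524 2.878
v -2.943 -0.328 1.641
v -4.12 0.308 3.114
v -2.666 -0.364 1.877
v -3.843 0.273 3.35
v -2.378 -0.206 2.04
v -3.555 0.43 3.513
v -4.119 -2.025 2.73
v -3.742 -1.354 3.252
v -3.498 -1.908 2.132
v -3.121 -1.237 2.654
v -2.959 -3.403 3.666
v -2.582 -2.732 4.188
v -2.338 -3.286 3.068
v -1.961 -2.615 3.59
v 2.983 -1.766 -2.214
v 2.522 -2.497 -1.71
v 3.863 -1.675 -1.275
v 3.403 -2.406 -0.772
v 3.657 -2.574 -2.768
v 3.197 -3.305 -2.265
v 4.538 -2.483 -1.83
v 4.077 -3.214 -1.326
f 2 1 5
f 2 5 3
f 3 5 6
f 3 6 4
f 5 1 7
f 5 7 6
f 6 7 8
f 6 8 4
f 7 1 9
f 7 9 8
f 8 9 10
f 8 10 4
f 9 1 11
f 9 11 10
f 10 11 12
f 10 12 4
f 11 1 13
f 11 13 12
f 12 13 14
f 12 14 4
f 13 1 15
f 13 15 14
f 14 15 16
f 14 16 4
f 15 1 17
f 15 17 16
f 16 17 18
f 16 18 4
f 17 1 19
f 17 19 18
f 18 19 20
f 18 20 4
f 19 1 21
f 19 21 20
f 20 21 22
f 20 22 4
f 21 1 23
f 21 23 22
f 22 23 24
f 22 24 4
f 23 1 25
f 23 25 24
f 24 25 26
f 24 26 4
f 25 1 27
f 25 27 26
f 26 27 28
f 26 28 4
f 27 1 29
f 27 29 28
f 28 29 30
f 28 30 4
f 29 1 31
f 29 31 30
f 30 31 32
f 30 32 4
f 31 1 2
f 31 2 32
f 32 2 3
f 32 3 4
f 33 70 49
f 70 44 73
f 49 73 38
f 70 73 49
f 33 49 45
f 49 38 50
f 45 50 34
f 49 50 45
f 33 45 54
f 45 34 55
f 54 55 40
f 45 55 54
f 33 54 66
f 54 40 69
f 66 69 43
f 54 69 66
f 33 66 70
f 66 43 74
f 70 74 44
f 66 74 70
f 34 50 61
f 50 38 64
f 61 64 42
f 50 64 61
f 38 73 51
f 73 44 72
f 51 72 37
f 73 72 51
f 44 74 71
f 74 43 67
f 71 67 35
f 74 67 71
f 43 69 68
f 69 40 56
f 68 56 39
f 69 56 68
f 40 55 60
f 55 34 57
f 60 57 41
f 55 57 60
f 36 62 48
f 62 42 63
f 48 63 37
f 62 63 48
f 36 48 46
f 48 37 47
f 46 47 35
f 48 47 46
f 36 46 53
f 46 35 52
f 53 52 39
f 46 52 53
f 36 53 58
f 53 39 59
f 58 59 41
f 53 59 58
f 36 58 62
f 58 41 65
f 62 65 42
f 58 65 62
f 37 63 51
f 63 42 64
f 51 64 38
f 63 64 51
f 35 47 71
f 47 37 72
f 71 72 44
f 47 72 71
f 39 52 68
f 52 35 67
f 68 67 43
f 52 67 68
f 41 59 60
f 59 39 56
f 60 56 40
f 59 56 60
f 42 65 61
f 65 41 57
f 61 57 34
f 65 57 61
f 76 75 79
f 76 79 77
f 77 79 80
f 77 80 78
f 79 75 81
f 79 81 80
f 80 81 82
f 80 82 78
f 81 75 83
f 81 83 82
f 82 83 84
f 82 84 78
f 83 75 85
f 83 85 84
f 84 85 86
f 84 86 78
f 85 75 87
f 85 87 86
f 86 87 88
f 86 88 78
f 87 75 89
f 87 89 88
f 88 89 90
f 88 90 78
f 89 75 91
f 89 91 90
f 90 91 92
f 90 92 78
f 91 75 93
f 91 93 92
f 92 93 94
f 92 94 78
f 93 75 95
f 93 95 94
f 94 95 96
f 94 96 78
f 95 75 97
f 95 97 96
f 96 97 98
f 96 98 78
f 97 75 76
f 97 76 98
f 98 76 77
f 98 77 78
f 100 102 99
f 103 100 99
f 99 102 101
f 101 103 99
f 100 106 102
f 104 100 103
f 104 106 100
f 102 106 101
f 105 103 101
f 101 106 105
f 105 104 103
f 106 104 105
f 108 110 107
f 111 108 107
f 107 110 109
f 109 111 107
f 108 114 110
f 112 108 111
f 112 114 108
f 110 114 109
f 113 111 109
f 109 114 113
f 113 112 111
f 114 112 113



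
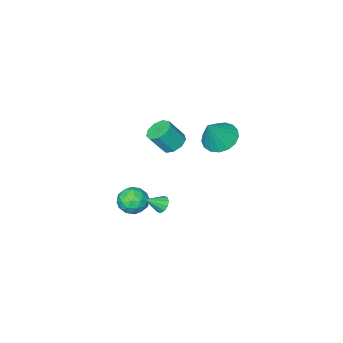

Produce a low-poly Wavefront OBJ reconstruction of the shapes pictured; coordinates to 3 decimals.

v -1.865 1.967 2.338
v -1.224 1.391 1.987
v -1.015 2.133 3.622
v -1.093 1.794 1.849
v -1.14 2.236 1.822
v -1.352 2.616 1.913
v -1.682 2.847 2.102
v -2.054 2.877 2.345
v -2.383 2.698 2.585
v -2.593 2.352 2.77
v -2.637 1.917 2.855
v -2.503 1.494 2.822
v -2.224 1.179 2.677
v -1.862 1.044 2.455
v -1.502 1.121 2.206
v -1.264 -0.887 0.45
v -0.674 -0.676 0.139
v -0.005 -0.982 1.199
v -0.596 -1.193 1.51
v -0.876 -0.31 0.372
v -0.207 -0.616 1.432
v -1.26 -0.214 0.641
v -0.591 -0.52 1.701
v -1.645 -0.433 0.822
v -0.977 -0.739 1.882
v -1.853 -0.864 0.828
v -1.185 -1.17 1.888
v -1.785 -1.306 0.657
v -1.117 -1.612 1.717
v -1.473 -1.552 0.39
v -0.805 -1.858 1.45
v -1.064 -1.487 0.15
v -0.395 -1.793 1.21
v -0.748 -1.141 0.051
v -0.08 -1.447 1.111
v 0.555 0.779 -2.136
v 0.838 0.775 -2.548
v 1.385 0.521 -1.564
v 0.845 1.06 -2.43
v 0.741 1.238 -2.2
v 0.567 1.24 -1.945
v 0.387 1.066 -1.763
v 0.272 0.782 -1.724
v 0.265 0.497 -1.842
v 0.369 0.319 -2.072
v 0.544 0.317 -2.327
v 0.723 0.491 -2.509
v 0.43 -0.885 -3.426
v 1.215 -1.186 -3.396
v -0.055 -2.154 -3.504
v 0.73 -2.455 -3.474
v 0.393 -2.09 -2.795
v 0.693 -1.305 -2.747
v 0.467 -2.035 -4.153
v 0.767 -1.25 -4.105
v 1.237 -1.897 -3.845
v 1.192 -1.931 -3.006
v -0.032 -1.409 -3.894
v -0.077 -1.443 -3.055
v 0.865 -0.924 -3.404
v 0.295 -2.416 -3.496
v 0.097 -2.201 -3.097
v 0.558 -2.378 -3.079
v 0.558 -0.994 -3.023
v 1.02 -1.171 -3.005
v 0.537 -1.702 -2.652
v 0.14 -2.169 -3.895
v 0.602 -2.346 -3.877
v 0.602 -0.962 -3.821
v 1.063 -1.139 -3.803
v 0.623 -1.638 -4.248
v 1.34 -1.519 -3.651
v 1.055 -2.265 -3.696
v 0.9 -2.018 -4.095
v 1.076 -1.557 -4.067
v 1.313 -1.539 -3.157
v 1.028 -2.285 -3.203
v 0.83 -2.07 -2.804
v 1.006 -1.609 -2.776
v 1.326 -1.957 -3.421
v 0.132 -1.055 -3.697
v -0.153 -1.801 -3.743
v 0.154 -1.731 -4.124
v 0.33 -1.27 -4.096
v 0.105 -1.075 -3.204
v -0.18 -1.821 -3.249
v 0.084 -1.783 -2.833
v 0.26 -1.322 -2.805
v -0.166 -1.383 -3.479
f 2 1 4
f 2 4 3
f 4 1 5
f 4 5 3
f 5 1 6
f 5 6 3
f 6 1 7
f 6 7 3
f 7 1 8
f 7 8 3
f 8 1 9
f 8 9 3
f 9 1 10
f 9 10 3
f 10 1 11
f 10 11 3
f 11 1 12
f 11 12 3
f 12 1 13
f 12 13 3
f 13 1 14
f 13 14 3
f 14 1 15
f 14 15 3
f 15 1 2
f 15 2 3
f 17 16 20
f 17 20 18
f 18 20 21
f 18 21 19
f 20 16 22
f 20 22 21
f 21 22 23
f 21 23 19
f 22 16 24
f 22 24 23
f 23 24 25
f 23 25 19
f 24 16 26
f 24 26 25
f 25 26 27
f 25 27 19
f 26 16 28
f 26 28 27
f 27 28 29
f 27 29 19
f 28 16 30
f 28 30 29
f 29 30 31
f 29 31 19
f 30 16 32
f 30 32 31
f 31 32 33
f 31 33 19
f 32 16 34
f 32 34 33
f 33 34 35
f 33 35 19
f 34 16 17
f 34 17 35
f 35 17 18
f 35 18 19
f 37 36 39
f 37 39 38
f 39 36 40
f 39 40 38
f 40 36 41
f 40 41 38
f 41 36 42
f 41 42 38
f 42 36 43
f 42 43 38
f 43 36 44
f 43 44 38
f 44 36 45
f 44 45 38
f 45 36 46
f 45 46 38
f 46 36 47
f 46 47 38
f 47 36 37
f 47 37 38
f 48 85 64
f 85 59 88
f 64 88 53
f 85 88 64
f 48 64 60
f 64 53 65
f 60 65 49
f 64 65 60
f 48 60 69
f 60 49 70
f 69 70 55
f 60 70 69
f 48 69 81
f 69 55 84
f 81 84 58
f 69 84 81
f 48 81 85
f 81 58 89
f 85 89 59
f 81 89 85
f 49 65 76
f 65 53 79
f 76 79 57
f 65 79 76
f 53 88 66
f 88 59 87
f 66 87 52
f 88 87 66
f 59 89 86
f 89 58 82
f 86 82 50
f 89 82 86
f 58 84 83
f 84 55 71
f 83 71 54
f 84 71 83
f 55 70 75
f 70 49 72
f 75 72 56
f 70 72 75
f 51 77 63
f 77 57 78
f 63 78 52
f 77 78 63
f 51 63 61
f 63 52 62
f 61 62 50
f 63 62 61
f 51 61 68
f 61 50 67
f 68 67 54
f 61 67 68
f 51 68 73
f 68 54 74
f 73 74 56
f 68 74 73
f 51 73 77
f 73 56 80
f 77 80 57
f 73 80 77
f 52 78 66
f 78 57 79
f 66 79 53
f 78 79 66
f 50 62 86
f 62 52 87
f 86 87 59
f 62 87 86
f 54 67 83
f 67 50 82
f 83 82 58
f 67 82 83
f 56 74 75
f 74 54 71
f 75 71 55
f 74 71 75
f 57 80 76
f 80 56 72
f 76 72 49
f 80 72 76



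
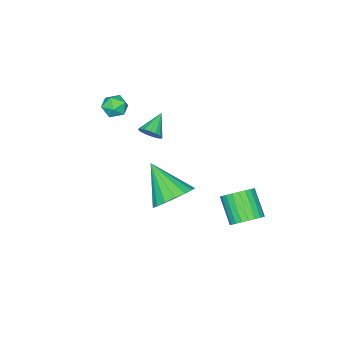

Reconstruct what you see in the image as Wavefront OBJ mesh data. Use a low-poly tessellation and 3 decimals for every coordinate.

v 1.936 -1.903 1.314
v 2.383 -2.405 1.14
v 1.357 -2.635 1.94
v 1.804 -3.137 1.766
v 2.009 -2.617 2.178
v 2.367 -2.165 1.791
v 1.373 -2.875 1.289
v 1.731 -2.423 0.902
v 2.035 -3.006 1.125
v 2.428 -2.847 1.674
v 1.312 -2.193 1.406
v 1.705 -2.034 1.955
v 2.873 1.751 -2.02
v 3.942 1.673 -1.89
v 2.587 0.189 -0.6
v 3.799 2.022 -1.536
v 3.444 2.308 -1.293
v 2.958 2.467 -1.216
v 2.452 2.461 -1.324
v 2.043 2.293 -1.591
v 1.824 2 -1.957
v 1.845 1.651 -2.337
v 2.102 1.324 -2.644
v 2.535 1.095 -2.809
v 3.046 1.016 -2.793
v 3.517 1.105 -2.6
v 3.84 1.343 -2.274
v 1.026 -1.133 -0.261
v 1.371 -1.197 0.238
v -0.026 -1.327 0.441
v 1.313 -0.911 0.229
v 1.189 -0.676 0.108
v 1.028 -0.546 -0.097
v 0.866 -0.55 -0.34
v 0.741 -0.688 -0.565
v 0.681 -0.928 -0.721
v 0.701 -1.215 -0.771
v 0.795 -1.483 -0.704
v 0.942 -1.671 -0.536
v 1.108 -1.736 -0.305
v 1.255 -1.663 -0.064
v 1.35 -1.468 0.132
v 0.124 3.847 -4.475
v 0.89 3.772 -4.165
v 0.342 2.758 -3.055
v -0.424 2.833 -3.365
v 0.776 4.022 -3.993
v 0.229 3.008 -2.883
v 0.563 4.245 -3.894
v 0.015 3.231 -2.784
v 0.283 4.408 -3.884
v -0.265 3.394 -2.774
v -0.021 4.485 -3.964
v -0.569 3.471 -2.854
v -0.303 4.465 -4.121
v -0.851 3.451 -3.012
v -0.52 4.351 -4.333
v -1.068 3.337 -3.223
v -0.639 4.16 -4.566
v -1.187 3.146 -3.456
v -0.642 3.922 -4.785
v -1.19 2.908 -3.675
v -0.529 3.672 -4.957
v -1.076 2.658 -3.847
v -0.315 3.449 -5.056
v -0.863 2.435 -3.946
v -0.035 3.286 -5.066
v -0.583 2.272 -3.956
v 0.269 3.209 -4.986
v -0.279 2.195 -3.876
v 0.551 3.229 -4.828
v 0.003 2.215 -3.719
v 0.768 3.343 -4.617
v 0.22 2.329 -3.507
v 0.887 3.534 -4.384
v 0.339 2.52 -3.274
f 1 12 6
f 1 6 2
f 1 2 8
f 1 8 11
f 1 11 12
f 2 6 10
f 6 12 5
f 12 11 3
f 11 8 7
f 8 2 9
f 4 10 5
f 4 5 3
f 4 3 7
f 4 7 9
f 4 9 10
f 5 10 6
f 3 5 12
f 7 3 11
f 9 7 8
f 10 9 2
f 14 13 16
f 14 16 15
f 16 13 17
f 16 17 15
f 17 13 18
f 17 18 15
f 18 13 19
f 18 19 15
f 19 13 20
f 19 20 15
f 20 13 21
f 20 21 15
f 21 13 22
f 21 22 15
f 22 13 23
f 22 23 15
f 23 13 24
f 23 24 15
f 24 13 25
f 24 25 15
f 25 13 26
f 25 26 15
f 26 13 27
f 26 27 15
f 27 13 14
f 27 14 15
f 29 28 31
f 29 31 30
f 31 28 32
f 31 32 30
f 32 28 33
f 32 33 30
f 33 28 34
f 33 34 30
f 34 28 35
f 34 35 30
f 35 28 36
f 35 36 30
f 36 28 37
f 36 37 30
f 37 28 38
f 37 38 30
f 38 28 39
f 38 39 30
f 39 28 40
f 39 40 30
f 40 28 41
f 40 41 30
f 41 28 42
f 41 42 30
f 42 28 29
f 42 29 30
f 44 43 47
f 44 47 45
f 45 47 48
f 45 48 46
f 47 43 49
f 47 49 48
f 48 49 50
f 48 50 46
f 49 43 51
f 49 51 50
f 50 51 52
f 50 52 46
f 51 43 53
f 51 53 52
f 52 53 54
f 52 54 46
f 53 43 55
f 53 55 54
f 54 55 56
f 54 56 46
f 55 43 57
f 55 57 56
f 56 57 58
f 56 58 46
f 57 43 59
f 57 59 58
f 58 59 60
f 58 60 46
f 59 43 61
f 59 61 60
f 60 61 62
f 60 62 46
f 61 43 63
f 61 63 62
f 62 63 64
f 62 64 46
f 63 43 65
f 63 65 64
f 64 65 66
f 64 66 46
f 65 43 67
f 65 67 66
f 66 67 68
f 66 68 46
f 67 43 69
f 67 69 68
f 68 69 70
f 68 70 46
f 69 43 71
f 69 71 70
f 70 71 72
f 70 72 46
f 71 43 73
f 71 73 72
f 72 73 74
f 72 74 46
f 73 43 75
f 73 75 74
f 74 75 76
f 74 76 46
f 75 43 44
f 75 44 76
f 76 44 45
f 76 45 46



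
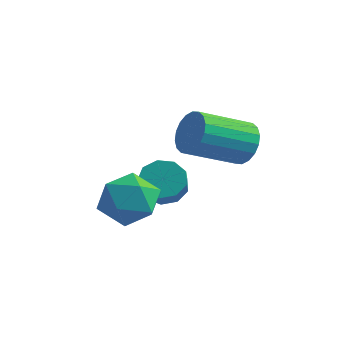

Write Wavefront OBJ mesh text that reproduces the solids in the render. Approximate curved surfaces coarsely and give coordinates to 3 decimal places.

v -0.656 3.126 -2.064
v -0.014 3.022 -2.594
v 0.499 2.271 -1.827
v -0.144 2.374 -1.296
v 0.095 3.46 -2.238
v 0.607 2.708 -1.471
v -0.149 3.741 -1.8
v 0.364 2.99 -1.033
v -0.629 3.734 -1.486
v -0.117 2.983 -0.718
v -1.123 3.443 -1.441
v -0.61 2.692 -0.674
v -1.398 3.003 -1.688
v -0.885 2.252 -0.921
v -1.326 2.621 -2.111
v -0.813 1.869 -1.344
v -0.941 2.474 -2.512
v -0.428 1.723 -1.744
v -0.422 2.633 -2.702
v 0.09 1.882 -1.935
v 0.618 0.791 -2.07
v 1.228 0.014 -1.467
v -0.908 0.366 -1.073
v -0.298 -0.411 -0.47
v -0.087 0.719 -0.338
v 0.855 0.981 -0.954
v -0.535 -0.601 -1.586
v 0.407 -0.339 -2.202
v 0.515 -0.846 -1.168
v 0.792 -0.03 -0.397
v -0.472 0.41 -2.143
v -0.195 1.226 -1.372
v 2.842 2.77 1.06
v 3.499 2.689 1.64
v 2.554 1.049 2.48
v 1.898 1.13 1.9
v 3.249 2.927 1.825
v 2.304 1.288 2.664
v 2.918 3.134 1.858
v 1.974 1.495 2.697
v 2.572 3.269 1.732
v 1.628 1.63 2.572
v 2.28 3.306 1.474
v 1.336 1.666 2.314
v 2.099 3.236 1.134
v 1.155 1.596 1.974
v 2.066 3.073 0.779
v 1.121 1.434 1.619
v 2.186 2.851 0.48
v 1.241 1.211 1.32
v 2.436 2.612 0.296
v 1.491 0.973 1.135
v 2.766 2.405 0.263
v 1.822 0.766 1.102
v 3.112 2.27 0.388
v 2.168 0.631 1.228
v 3.404 2.234 0.646
v 2.46 0.594 1.486
v 3.585 2.304 0.986
v 2.641 0.664 1.826
v 3.619 2.466 1.341
v 2.674 0.827 2.181
f 2 1 5
f 2 5 3
f 3 5 6
f 3 6 4
f 5 1 7
f 5 7 6
f 6 7 8
f 6 8 4
f 7 1 9
f 7 9 8
f 8 9 10
f 8 10 4
f 9 1 11
f 9 11 10
f 10 11 12
f 10 12 4
f 11 1 13
f 11 13 12
f 12 13 14
f 12 14 4
f 13 1 15
f 13 15 14
f 14 15 16
f 14 16 4
f 15 1 17
f 15 17 16
f 16 17 18
f 16 18 4
f 17 1 19
f 17 19 18
f 18 19 20
f 18 20 4
f 19 1 2
f 19 2 20
f 20 2 3
f 20 3 4
f 21 32 26
f 21 26 22
f 21 22 28
f 21 28 31
f 21 31 32
f 22 26 30
f 26 32 25
f 32 31 23
f 31 28 27
f 28 22 29
f 24 30 25
f 24 25 23
f 24 23 27
f 24 27 29
f 24 29 30
f 25 30 26
f 23 25 32
f 27 23 31
f 29 27 28
f 30 29 22
f 34 33 37
f 34 37 35
f 35 37 38
f 35 38 36
f 37 33 39
f 37 39 38
f 38 39 40
f 38 40 36
f 39 33 41
f 39 41 40
f 40 41 42
f 40 42 36
f 41 33 43
f 41 43 42
f 42 43 44
f 42 44 36
f 43 33 45
f 43 45 44
f 44 45 46
f 44 46 36
f 45 33 47
f 45 47 46
f 46 47 48
f 46 48 36
f 47 33 49
f 47 49 48
f 48 49 50
f 48 50 36
f 49 33 51
f 49 51 50
f 50 51 52
f 50 52 36
f 51 33 53
f 51 53 52
f 52 53 54
f 52 54 36
f 53 33 55
f 53 55 54
f 54 55 56
f 54 56 36
f 55 33 57
f 55 57 56
f 56 57 58
f 56 58 36
f 57 33 59
f 57 59 58
f 58 59 60
f 58 60 36
f 59 33 61
f 59 61 60
f 60 61 62
f 60 62 36
f 61 33 34
f 61 34 62
f 62 34 35
f 62 35 36



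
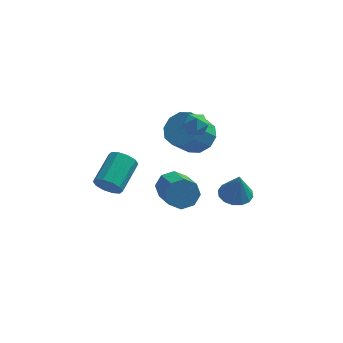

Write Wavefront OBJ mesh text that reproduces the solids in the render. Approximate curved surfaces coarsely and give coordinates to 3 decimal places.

v 1.22 0.694 0.96
v 1.908 -0.132 0.865
v 1.149 -0.901 2.045
v 0.46 -0.074 2.14
v 2.162 0.298 1.308
v 1.403 -0.471 2.488
v 2.056 0.879 1.618
v 1.296 0.111 2.798
v 1.63 1.39 1.677
v 0.871 0.622 2.857
v 1.048 1.635 1.462
v 0.288 0.867 2.642
v 0.531 1.521 1.055
v -0.228 0.752 2.235
v 0.277 1.091 0.612
v -0.482 0.322 1.792
v 0.384 0.509 0.302
v -0.376 -0.259 1.482
v 0.809 -0.002 0.243
v 0.05 -0.77 1.423
v 1.392 -0.247 0.458
v 0.632 -1.015 1.638
v -0.083 0.924 -3.358
v 0.514 0.783 -4.071
v 1.18 -0.925 -3.174
v 0.583 -0.784 -2.462
v 0.804 1.174 -3.541
v 1.471 -0.533 -2.645
v 0.575 1.418 -2.905
v 1.241 -0.289 -2.008
v -0.04 1.373 -2.534
v 0.626 -0.334 -1.638
v -0.68 1.065 -2.646
v -0.014 -0.643 -1.749
v -0.971 0.673 -3.175
v -0.304 -1.034 -2.279
v -0.741 0.429 -3.812
v -0.075 -1.278 -2.915
v -0.126 0.474 -4.182
v 0.54 -1.233 -3.286
v 1.161 -0.613 3.398
v 1.792 -0.951 3.226
v 0.708 -1.649 3.774
v 1.339 -1.987 3.602
v 1.318 -1.512 4.164
v 1.597 -0.872 3.931
v 0.903 -1.728 3.069
v 1.182 -1.088 2.836
v 1.632 -1.64 3.022
v 1.889 -1.507 3.699
v 0.611 -1.093 3.301
v 0.868 -0.96 3.978
v -2.856 -3.489 0.29
v -2.583 -3.87 0.925
v -1.991 -2.213 1.666
v -2.264 -1.831 1.03
v -2.224 -3.851 0.595
v -1.632 -2.194 1.336
v -2.106 -3.694 0.148
v -1.514 -2.036 0.889
v -2.275 -3.458 -0.245
v -1.683 -1.8 0.496
v -2.666 -3.234 -0.433
v -2.073 -1.576 0.307
v -3.129 -3.107 -0.346
v -2.537 -1.45 0.395
v -3.488 -3.126 -0.016
v -2.896 -1.469 0.725
v -3.606 -3.284 0.431
v -3.014 -1.626 1.172
v -3.437 -3.52 0.824
v -2.845 -1.862 1.565
v -3.047 -3.744 1.013
v -2.454 -2.086 1.753
v 3.258 -1.072 -1.945
v 4.075 -0.696 -1.979
v 3.442 -1.328 -0.355
v 3.783 -0.344 -1.888
v 3.351 -0.187 -1.813
v 2.894 -0.267 -1.773
v 2.534 -0.563 -1.779
v 2.369 -0.996 -1.829
v 2.441 -1.449 -1.91
v 2.733 -1.801 -2.001
v 3.165 -1.958 -2.076
v 3.622 -1.877 -2.116
v 3.981 -1.581 -2.11
v 4.147 -1.149 -2.06
f 2 1 5
f 2 5 3
f 3 5 6
f 3 6 4
f 5 1 7
f 5 7 6
f 6 7 8
f 6 8 4
f 7 1 9
f 7 9 8
f 8 9 10
f 8 10 4
f 9 1 11
f 9 11 10
f 10 11 12
f 10 12 4
f 11 1 13
f 11 13 12
f 12 13 14
f 12 14 4
f 13 1 15
f 13 15 14
f 14 15 16
f 14 16 4
f 15 1 17
f 15 17 16
f 16 17 18
f 16 18 4
f 17 1 19
f 17 19 18
f 18 19 20
f 18 20 4
f 19 1 21
f 19 21 20
f 20 21 22
f 20 22 4
f 21 1 2
f 21 2 22
f 22 2 3
f 22 3 4
f 24 23 27
f 24 27 25
f 25 27 28
f 25 28 26
f 27 23 29
f 27 29 28
f 28 29 30
f 28 30 26
f 29 23 31
f 29 31 30
f 30 31 32
f 30 32 26
f 31 23 33
f 31 33 32
f 32 33 34
f 32 34 26
f 33 23 35
f 33 35 34
f 34 35 36
f 34 36 26
f 35 23 37
f 35 37 36
f 36 37 38
f 36 38 26
f 37 23 39
f 37 39 38
f 38 39 40
f 38 40 26
f 39 23 24
f 39 24 40
f 40 24 25
f 40 25 26
f 41 52 46
f 41 46 42
f 41 42 48
f 41 48 51
f 41 51 52
f 42 46 50
f 46 52 45
f 52 51 43
f 51 48 47
f 48 42 49
f 44 50 45
f 44 45 43
f 44 43 47
f 44 47 49
f 44 49 50
f 45 50 46
f 43 45 52
f 47 43 51
f 49 47 48
f 50 49 42
f 54 53 57
f 54 57 55
f 55 57 58
f 55 58 56
f 57 53 59
f 57 59 58
f 58 59 60
f 58 60 56
f 59 53 61
f 59 61 60
f 60 61 62
f 60 62 56
f 61 53 63
f 61 63 62
f 62 63 64
f 62 64 56
f 63 53 65
f 63 65 64
f 64 65 66
f 64 66 56
f 65 53 67
f 65 67 66
f 66 67 68
f 66 68 56
f 67 53 69
f 67 69 68
f 68 69 70
f 68 70 56
f 69 53 71
f 69 71 70
f 70 71 72
f 70 72 56
f 71 53 73
f 71 73 72
f 72 73 74
f 72 74 56
f 73 53 54
f 73 54 74
f 74 54 55
f 74 55 56
f 76 75 78
f 76 78 77
f 78 75 79
f 78 79 77
f 79 75 80
f 79 80 77
f 80 75 81
f 80 81 77
f 81 75 82
f 81 82 77
f 82 75 83
f 82 83 77
f 83 75 84
f 83 84 77
f 84 75 85
f 84 85 77
f 85 75 86
f 85 86 77
f 86 75 87
f 86 87 77
f 87 75 88
f 87 88 77
f 88 75 76
f 88 76 77



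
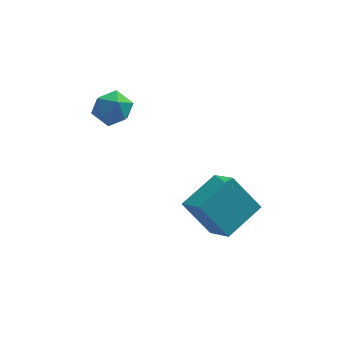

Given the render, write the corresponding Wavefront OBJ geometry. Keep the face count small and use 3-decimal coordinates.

v -2.119 1.985 4.637
v -1.416 1.547 4.137
v -3.184 1.413 3.643
v -2.481 0.975 3.143
v -2.706 0.667 4.032
v -2.048 1.021 4.646
v -2.552 1.939 3.134
v -1.894 2.293 3.748
v -1.684 1.518 3.208
v -1.779 0.732 3.763
v -2.821 2.228 4.017
v -2.916 1.442 4.572
v 1.667 -1.771 -1.66
v 2.356 -2.954 -0.794
v 0.499 -1.311 -0.103
v 1.188 -2.494 0.763
v 3.092 -0.446 -0.983
v 3.781 -1.629 -0.117
v 1.924 0.014 0.574
v 2.613 -1.169 1.44
f 1 12 6
f 1 6 2
f 1 2 8
f 1 8 11
f 1 11 12
f 2 6 10
f 6 12 5
f 12 11 3
f 11 8 7
f 8 2 9
f 4 10 5
f 4 5 3
f 4 3 7
f 4 7 9
f 4 9 10
f 5 10 6
f 3 5 12
f 7 3 11
f 9 7 8
f 10 9 2
f 14 16 13
f 17 14 13
f 13 16 15
f 15 17 13
f 14 20 16
f 18 14 17
f 18 20 14
f 16 20 15
f 19 17 15
f 15 20 19
f 19 18 17
f 20 18 19



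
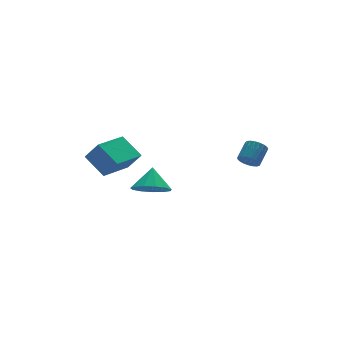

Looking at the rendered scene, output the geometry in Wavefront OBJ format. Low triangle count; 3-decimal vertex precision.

v -4.349 0.03 -0.956
v -4.76 1.227 -0.096
v -2.579 0.877 -1.289
v -2.99 2.074 -0.428
v -3.89 -0.534 0.048
v -4.301 0.663 0.909
v -2.12 0.313 -0.284
v -2.531 1.51 0.576
v -1.918 -0.288 -2.455
v -1.102 -0.039 -3.031
v -1.422 0.468 -1.425
v -1.504 0.366 -3.134
v -2.038 0.563 -3.022
v -2.534 0.49 -2.729
v -2.834 0.17 -2.349
v -2.844 -0.295 -2.003
v -2.559 -0.759 -1.8
v -2.071 -1.072 -1.805
v -1.534 -1.137 -2.016
v -1.119 -0.932 -2.366
v -0.958 -0.523 -2.745
v 2.285 -2.555 -0.488
v 2.606 -2.446 -0.983
v 3.377 -1.917 -0.367
v 3.055 -2.025 0.128
v 2.459 -2.245 -0.972
v 3.23 -1.716 -0.355
v 2.282 -2.097 -0.877
v 3.052 -1.568 -0.26
v 2.105 -2.029 -0.715
v 2.876 -1.5 -0.098
v 1.959 -2.051 -0.513
v 2.73 -1.522 0.103
v 1.87 -2.161 -0.308
v 2.641 -1.631 0.309
v 1.852 -2.338 -0.133
v 2.623 -1.809 0.483
v 1.909 -2.553 -0.02
v 2.68 -2.024 0.596
v 2.031 -2.768 0.012
v 2.802 -2.239 0.628
v 2.197 -2.946 -0.042
v 2.968 -2.417 0.574
v 2.378 -3.057 -0.174
v 3.149 -2.528 0.443
v 2.543 -3.081 -0.36
v 3.314 -2.551 0.257
v 2.663 -3.013 -0.568
v 3.434 -2.484 0.049
v 2.718 -2.867 -0.762
v 3.489 -2.338 -0.145
v 2.698 -2.666 -0.909
v 3.468 -2.137 -0.292
f 2 4 1
f 5 2 1
f 1 4 3
f 3 5 1
f 2 8 4
f 6 2 5
f 6 8 2
f 4 8 3
f 7 5 3
f 3 8 7
f 7 6 5
f 8 6 7
f 10 9 12
f 10 12 11
f 12 9 13
f 12 13 11
f 13 9 14
f 13 14 11
f 14 9 15
f 14 15 11
f 15 9 16
f 15 16 11
f 16 9 17
f 16 17 11
f 17 9 18
f 17 18 11
f 18 9 19
f 18 19 11
f 19 9 20
f 19 20 11
f 20 9 21
f 20 21 11
f 21 9 10
f 21 10 11
f 23 22 26
f 23 26 24
f 24 26 27
f 24 27 25
f 26 22 28
f 26 28 27
f 27 28 29
f 27 29 25
f 28 22 30
f 28 30 29
f 29 30 31
f 29 31 25
f 30 22 32
f 30 32 31
f 31 32 33
f 31 33 25
f 32 22 34
f 32 34 33
f 33 34 35
f 33 35 25
f 34 22 36
f 34 36 35
f 35 36 37
f 35 37 25
f 36 22 38
f 36 38 37
f 37 38 39
f 37 39 25
f 38 22 40
f 38 40 39
f 39 40 41
f 39 41 25
f 40 22 42
f 40 42 41
f 41 42 43
f 41 43 25
f 42 22 44
f 42 44 43
f 43 44 45
f 43 45 25
f 44 22 46
f 44 46 45
f 45 46 47
f 45 47 25
f 46 22 48
f 46 48 47
f 47 48 49
f 47 49 25
f 48 22 50
f 48 50 49
f 49 50 51
f 49 51 25
f 50 22 52
f 50 52 51
f 51 52 53
f 51 53 25
f 52 22 23
f 52 23 53
f 53 23 24
f 53 24 25



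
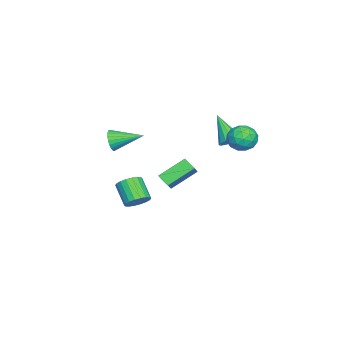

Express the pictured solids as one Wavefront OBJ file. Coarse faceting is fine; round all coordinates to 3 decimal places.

v -0.447 2.688 2.058
v 0.136 2.239 2.135
v -1.473 1.612 3.542
v 0.193 2.553 2.403
v 0.048 2.91 2.562
v -0.255 3.197 2.56
v -0.619 3.322 2.4
v -0.928 3.246 2.131
v -1.085 2.993 1.839
v -1.039 2.643 1.616
v -0.806 2.307 1.535
v -0.458 2.093 1.619
v -0.107 2.067 1.843
v 0.317 -2.663 -3.387
v 0.922 -3.221 -3.284
v -0.011 -4.036 -2.21
v -0.617 -3.477 -2.313
v 0.999 -2.968 -3.026
v 0.065 -3.783 -1.952
v 0.94 -2.655 -2.839
v 0.007 -3.47 -1.765
v 0.758 -2.343 -2.761
v -0.175 -3.158 -1.687
v 0.489 -2.095 -2.807
v -0.445 -2.91 -1.733
v 0.185 -1.959 -2.967
v -0.748 -2.774 -1.893
v -0.092 -1.962 -3.211
v -1.026 -2.777 -2.137
v -0.289 -2.104 -3.49
v -1.222 -2.919 -2.416
v -0.365 -2.357 -3.748
v -1.299 -3.172 -2.674
v -0.307 -2.67 -3.935
v -1.24 -3.485 -2.861
v -0.125 -2.982 -4.013
v -1.058 -3.797 -2.939
v 0.145 -3.23 -3.967
v -0.789 -4.045 -2.893
v 0.448 -3.366 -3.807
v -0.485 -4.181 -2.733
v 0.726 -3.363 -3.563
v -0.208 -4.178 -2.489
v 0.224 4.424 3.116
v 1.039 4.281 2.615
v 0.081 2.879 3.325
v 0.896 2.736 2.824
v 0.931 3.154 3.696
v 1.019 4.109 3.567
v 0.101 3.051 2.373
v 0.189 4.006 2.244
v 0.963 3.432 2.156
v 1.476 3.496 2.974
v -0.356 3.664 2.966
v 0.157 3.728 3.784
v 0.644 4.488 2.847
v 0.476 2.672 3.093
v 0.497 2.918 3.605
v 0.976 2.834 3.311
v 0.632 4.387 3.406
v 1.112 4.302 3.112
v 1.048 3.64 3.748
v 0.008 2.858 2.828
v 0.488 2.773 2.534
v 0.144 4.326 2.629
v 0.623 4.242 2.335
v 0.072 3.52 2.192
v 1.078 3.905 2.283
v 0.994 2.997 2.406
v 0.527 3.183 2.141
v 0.579 3.744 2.065
v 1.38 3.942 2.764
v 1.296 3.034 2.887
v 1.317 3.28 3.399
v 1.368 3.841 3.323
v 1.335 3.444 2.494
v -0.176 4.126 3.053
v -0.26 3.218 3.176
v -0.248 3.319 2.617
v -0.197 3.88 2.541
v 0.126 4.163 3.534
v 0.042 3.255 3.657
v 0.541 3.416 3.875
v 0.593 3.977 3.799
v -0.215 3.716 3.446
v -2.018 -4.918 0.237
v -1.68 -4.674 -0.446
v -2.282 -3.022 0.783
v -1.98 -4.692 -0.529
v -2.286 -4.744 -0.496
v -2.551 -4.822 -0.352
v -2.735 -4.916 -0.117
v -2.81 -5.009 0.171
v -2.764 -5.089 0.47
v -2.605 -5.142 0.732
v -2.356 -5.161 0.92
v -2.056 -5.144 1.004
v -1.75 -5.092 0.97
v -1.485 -5.013 0.826
v -1.301 -4.92 0.591
v -1.226 -4.826 0.303
v -1.272 -4.747 0.005
v -1.431 -4.693 -0.258
v 1.842 1.312 0.604
v 1.426 0.633 1.044
v 2.519 1.319 1.255
v 2.103 0.641 1.696
v 2.837 0.039 -0.416
v 2.421 -0.639 0.025
v 3.514 0.047 0.236
v 3.098 -0.632 0.676
f 2 1 4
f 2 4 3
f 4 1 5
f 4 5 3
f 5 1 6
f 5 6 3
f 6 1 7
f 6 7 3
f 7 1 8
f 7 8 3
f 8 1 9
f 8 9 3
f 9 1 10
f 9 10 3
f 10 1 11
f 10 11 3
f 11 1 12
f 11 12 3
f 12 1 13
f 12 13 3
f 13 1 2
f 13 2 3
f 15 14 18
f 15 18 16
f 16 18 19
f 16 19 17
f 18 14 20
f 18 20 19
f 19 20 21
f 19 21 17
f 20 14 22
f 20 22 21
f 21 22 23
f 21 23 17
f 22 14 24
f 22 24 23
f 23 24 25
f 23 25 17
f 24 14 26
f 24 26 25
f 25 26 27
f 25 27 17
f 26 14 28
f 26 28 27
f 27 28 29
f 27 29 17
f 28 14 30
f 28 30 29
f 29 30 31
f 29 31 17
f 30 14 32
f 30 32 31
f 31 32 33
f 31 33 17
f 32 14 34
f 32 34 33
f 33 34 35
f 33 35 17
f 34 14 36
f 34 36 35
f 35 36 37
f 35 37 17
f 36 14 38
f 36 38 37
f 37 38 39
f 37 39 17
f 38 14 40
f 38 40 39
f 39 40 41
f 39 41 17
f 40 14 42
f 40 42 41
f 41 42 43
f 41 43 17
f 42 14 15
f 42 15 43
f 43 15 16
f 43 16 17
f 44 81 60
f 81 55 84
f 60 84 49
f 81 84 60
f 44 60 56
f 60 49 61
f 56 61 45
f 60 61 56
f 44 56 65
f 56 45 66
f 65 66 51
f 56 66 65
f 44 65 77
f 65 51 80
f 77 80 54
f 65 80 77
f 44 77 81
f 77 54 85
f 81 85 55
f 77 85 81
f 45 61 72
f 61 49 75
f 72 75 53
f 61 75 72
f 49 84 62
f 84 55 83
f 62 83 48
f 84 83 62
f 55 85 82
f 85 54 78
f 82 78 46
f 85 78 82
f 54 80 79
f 80 51 67
f 79 67 50
f 80 67 79
f 51 66 71
f 66 45 68
f 71 68 52
f 66 68 71
f 47 73 59
f 73 53 74
f 59 74 48
f 73 74 59
f 47 59 57
f 59 48 58
f 57 58 46
f 59 58 57
f 47 57 64
f 57 46 63
f 64 63 50
f 57 63 64
f 47 64 69
f 64 50 70
f 69 70 52
f 64 70 69
f 47 69 73
f 69 52 76
f 73 76 53
f 69 76 73
f 48 74 62
f 74 53 75
f 62 75 49
f 74 75 62
f 46 58 82
f 58 48 83
f 82 83 55
f 58 83 82
f 50 63 79
f 63 46 78
f 79 78 54
f 63 78 79
f 52 70 71
f 70 50 67
f 71 67 51
f 70 67 71
f 53 76 72
f 76 52 68
f 72 68 45
f 76 68 72
f 87 86 89
f 87 89 88
f 89 86 90
f 89 90 88
f 90 86 91
f 90 91 88
f 91 86 92
f 91 92 88
f 92 86 93
f 92 93 88
f 93 86 94
f 93 94 88
f 94 86 95
f 94 95 88
f 95 86 96
f 95 96 88
f 96 86 97
f 96 97 88
f 97 86 98
f 97 98 88
f 98 86 99
f 98 99 88
f 99 86 100
f 99 100 88
f 100 86 101
f 100 101 88
f 101 86 102
f 101 102 88
f 102 86 103
f 102 103 88
f 103 86 87
f 103 87 88
f 105 107 104
f 108 105 104
f 104 107 106
f 106 108 104
f 105 111 107
f 109 105 108
f 109 111 105
f 107 111 106
f 110 108 106
f 106 111 110
f 110 109 108
f 111 109 110

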